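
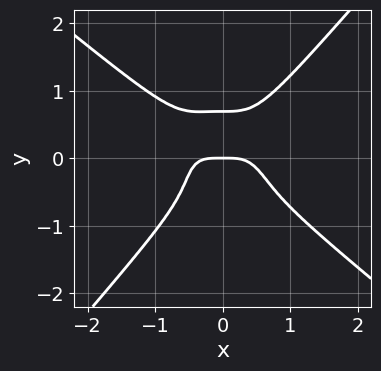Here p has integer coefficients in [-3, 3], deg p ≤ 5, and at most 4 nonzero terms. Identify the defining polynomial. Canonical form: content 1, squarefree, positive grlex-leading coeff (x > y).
The degree is 4 — no degree-3 curve has this shape.
From the axis intercepts and sections: it meets the x-axis at x = 0 (among the integer gridlines); it crosses the y-axis at the gridline y = 0.
Together with the visible shape, these determine p as stated.

3*x^4 + 2*x^3*y - 3*y^4 + y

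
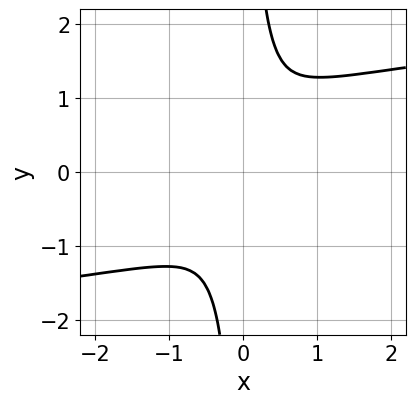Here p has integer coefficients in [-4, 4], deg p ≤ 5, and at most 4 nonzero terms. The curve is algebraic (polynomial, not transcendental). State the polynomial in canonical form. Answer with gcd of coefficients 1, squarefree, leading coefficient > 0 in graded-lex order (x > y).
3*x*y^3 - 3*x^2 - 2*y^2

The degree is 4 — the shape is more complex than any degree-3 curve.
Matching integer coefficients to the picture gives p.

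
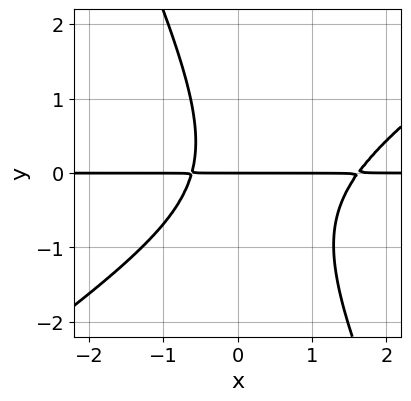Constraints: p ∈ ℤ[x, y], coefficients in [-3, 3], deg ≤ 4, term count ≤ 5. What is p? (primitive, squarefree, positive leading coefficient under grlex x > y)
3*x^2*y - 3*x*y^2 - 2*y^3 - 3*x*y - 3*y

Degree: a generic line meets the curve in up to 3 points, so deg p = 3.
Observable constraints: the visible x-axis segment lies entirely on the curve; it crosses the y-axis at the gridline y = 0.
Solving for integer coefficients yields p as stated.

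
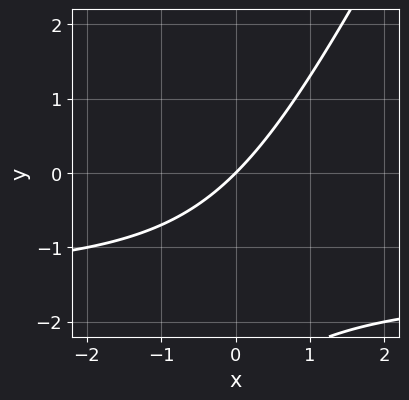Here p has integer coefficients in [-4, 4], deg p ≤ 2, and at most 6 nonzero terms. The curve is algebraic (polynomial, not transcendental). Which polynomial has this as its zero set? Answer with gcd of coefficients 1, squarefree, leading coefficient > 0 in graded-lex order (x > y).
2*x*y - y^2 + 3*x - 3*y

First, degree: the shape is more complex than any degree-1 curve, so deg p = 2.
Next, from the axis intercepts and sections: one y-axis crossing is at y = 0; it meets the x-axis at x = 0 (among the integer gridlines).
Finally, matching integer coefficients to the picture gives p.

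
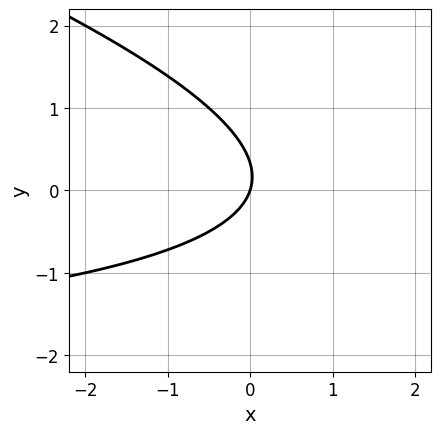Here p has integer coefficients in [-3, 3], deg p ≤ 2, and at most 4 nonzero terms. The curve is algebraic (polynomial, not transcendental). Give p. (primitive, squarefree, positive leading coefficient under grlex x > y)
x*y + 3*y^2 + 3*x - y

Degree: the shape is more complex than any degree-1 curve, so deg p = 2.
Against the integer gridlines: it meets the y-axis at y = 0 (among the integer gridlines); it meets the x-axis at x = 0 (among the integer gridlines).
Solving for integer coefficients yields p as stated.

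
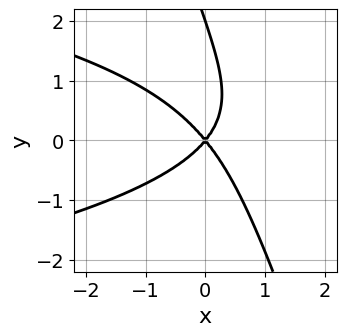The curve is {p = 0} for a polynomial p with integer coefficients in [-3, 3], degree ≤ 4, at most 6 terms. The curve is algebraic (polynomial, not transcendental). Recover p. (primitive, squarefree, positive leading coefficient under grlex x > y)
deg p = 3. A generic line meets the curve in up to 3 points.
From the visible intercepts: it meets the x-axis at x = 0 (among the integer gridlines); the y-axis gridline crossings are at y ∈ {0, 2}.
Together with the visible shape, these determine p as stated.

3*x*y^2 + y^3 + 3*x^2 - 2*y^2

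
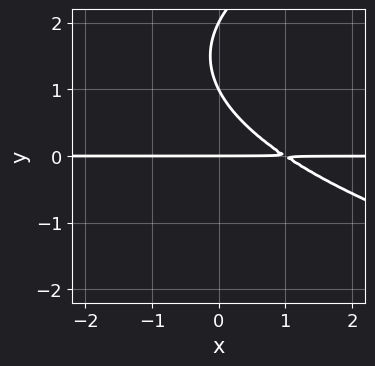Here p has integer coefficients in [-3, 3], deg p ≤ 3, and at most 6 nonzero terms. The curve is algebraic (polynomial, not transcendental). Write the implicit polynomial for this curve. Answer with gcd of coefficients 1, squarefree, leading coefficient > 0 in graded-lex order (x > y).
y^3 - 2*x*y - 3*y^2 + 2*y

First, deg p = 3.
Next, checking where it meets the axes: the visible x-axis segment lies entirely on the curve; the y-axis gridline crossings are at y ∈ {0, 1, 2}.
Finally, the integer polynomial consistent with all of this is the stated p.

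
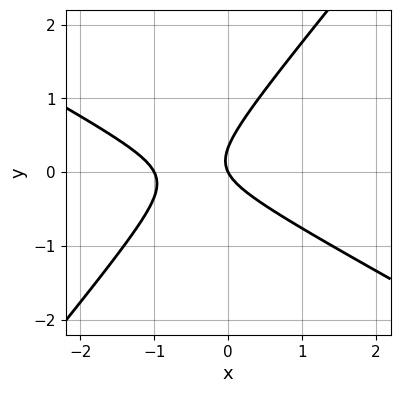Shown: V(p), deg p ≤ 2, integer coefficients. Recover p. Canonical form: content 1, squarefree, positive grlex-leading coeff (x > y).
2*x^2 + 2*x*y - 3*y^2 + 2*x + y

Degree: the shape is more complex than any degree-1 curve, so deg p = 2.
Checking where it meets the axes: the x-axis gridline crossings are at x ∈ {-1, 0}; it crosses the y-axis at the gridline y = 0.
Solving for integer coefficients yields p as stated.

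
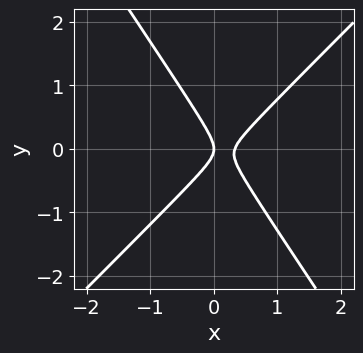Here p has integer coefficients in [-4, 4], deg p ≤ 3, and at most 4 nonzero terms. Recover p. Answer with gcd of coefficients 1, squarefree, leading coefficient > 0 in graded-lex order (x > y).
3*x^2 - x*y - 2*y^2 - x

(a) The degree is 2 — a generic line meets the curve in up to 2 points.
(b) From the axis intercepts and sections: one x-axis crossing is at x = 0; one y-axis crossing is at y = 0.
(c) The integer polynomial consistent with all of this is the stated p.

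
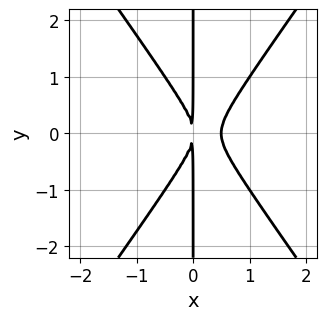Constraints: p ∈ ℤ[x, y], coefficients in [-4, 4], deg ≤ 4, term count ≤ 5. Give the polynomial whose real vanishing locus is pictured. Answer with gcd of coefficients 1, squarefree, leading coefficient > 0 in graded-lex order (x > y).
2*x^3 - x*y^2 - x^2

deg p = 3. No degree-2 curve has this shape.
Symmetries: mirror symmetry y ↦ −y ⇒ only even powers of y.
Checking where it meets the axes: every point of the y-axis in the box is on the curve.
Putting this together gives p.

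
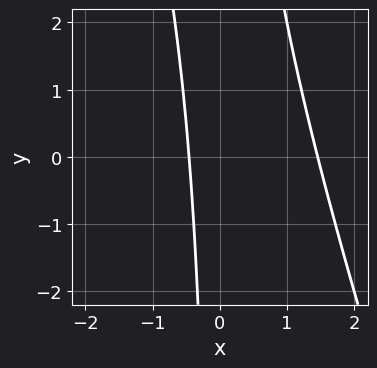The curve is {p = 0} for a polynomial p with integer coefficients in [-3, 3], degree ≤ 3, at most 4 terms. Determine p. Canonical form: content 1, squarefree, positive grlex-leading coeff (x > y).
(a) Degree: a generic line meets the curve in up to 2 points, so deg p = 2.
(b) Against the integer gridlines: it misses every integer gridline on the y-axis.
(c) The integer polynomial consistent with all of this is the stated p.

3*x^2 + x*y - 3*x - 2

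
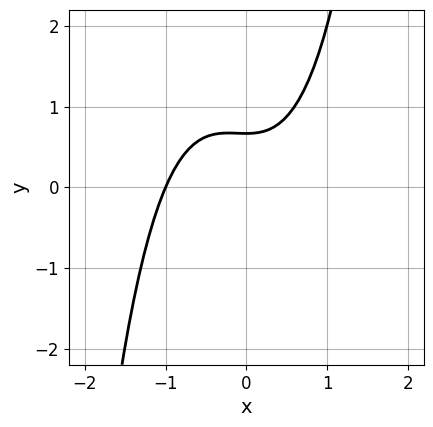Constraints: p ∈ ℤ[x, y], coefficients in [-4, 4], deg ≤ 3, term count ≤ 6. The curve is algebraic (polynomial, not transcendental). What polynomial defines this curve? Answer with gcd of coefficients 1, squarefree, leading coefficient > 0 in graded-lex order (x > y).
3*x^3 + x^2 - 3*y + 2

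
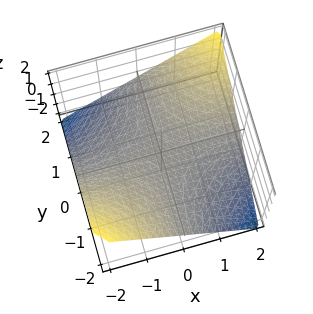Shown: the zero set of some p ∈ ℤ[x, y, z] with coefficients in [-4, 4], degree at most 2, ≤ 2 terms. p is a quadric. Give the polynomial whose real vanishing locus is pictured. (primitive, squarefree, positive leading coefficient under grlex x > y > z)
x*y - 2*z

Degree: a hyperbolic paraboloid; a quadric, so deg p = 2.
Observable constraints: every point of the y-axis in the box is on the surface; it meets the z-axis at z = 0 (among the integer gridlines); the visible x-axis segment lies entirely on the surface.
Putting this together gives p.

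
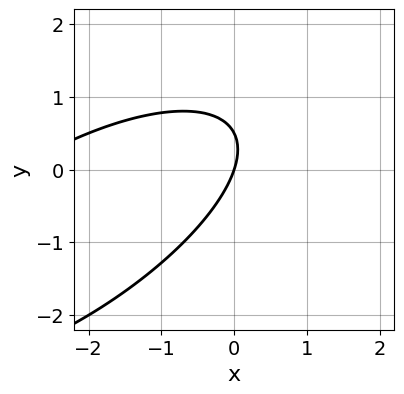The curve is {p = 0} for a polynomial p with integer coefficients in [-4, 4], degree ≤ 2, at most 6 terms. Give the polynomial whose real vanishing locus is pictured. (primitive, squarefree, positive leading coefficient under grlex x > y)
x^2 - 2*x*y + 2*y^2 + 3*x - y

Degree: a generic line meets the curve in up to 2 points, so deg p = 2.
Observable constraints: it meets the x-axis at x = 0 (among the integer gridlines); it crosses the y-axis at the gridline y = 0.
Matching integer coefficients to the picture gives p.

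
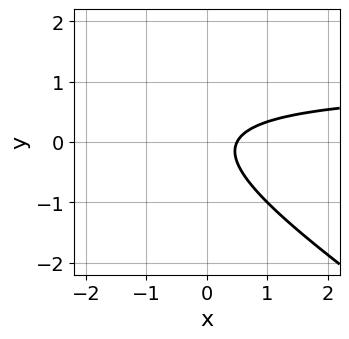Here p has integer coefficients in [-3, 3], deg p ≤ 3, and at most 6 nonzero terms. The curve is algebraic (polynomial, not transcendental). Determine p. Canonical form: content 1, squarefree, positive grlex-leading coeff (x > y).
1. Degree: the shape is more complex than any degree-1 curve, so deg p = 2.
2. Checking where it meets the axes: it misses every integer gridline on the y-axis.
3. Matching integer coefficients to the picture gives p.

2*x*y + 3*y^2 - 2*x + 1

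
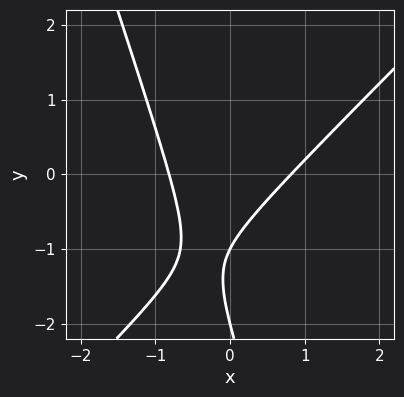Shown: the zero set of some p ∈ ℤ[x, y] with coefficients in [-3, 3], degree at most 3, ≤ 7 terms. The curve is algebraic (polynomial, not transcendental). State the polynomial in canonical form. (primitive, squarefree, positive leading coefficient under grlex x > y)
(a) Degree: no degree-1 curve has this shape, so deg p = 2.
(b) Observable constraints: the y-axis gridline crossings are at y ∈ {-2, -1}.
(c) Fitting integer coefficients to these (and the overall shape) gives p.

3*x^2 - 2*x*y - y^2 - 3*y - 2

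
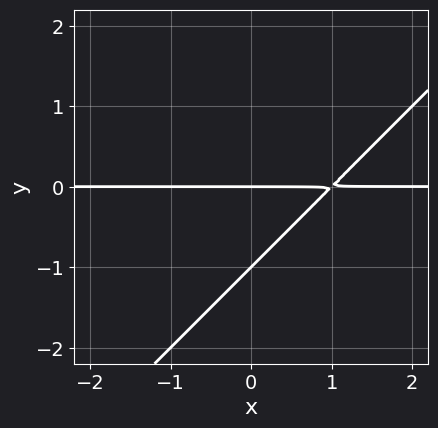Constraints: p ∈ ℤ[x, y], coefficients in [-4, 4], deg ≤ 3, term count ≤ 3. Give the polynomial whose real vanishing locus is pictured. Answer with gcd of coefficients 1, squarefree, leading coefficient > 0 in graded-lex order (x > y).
The degree is 2 — the shape is more complex than any degree-1 curve.
Reading off the gridlines: among the integer gridlines, it crosses the y-axis at y ∈ {-1, 0}; the visible x-axis segment lies entirely on the curve.
The integer polynomial consistent with all of this is the stated p.

x*y - y^2 - y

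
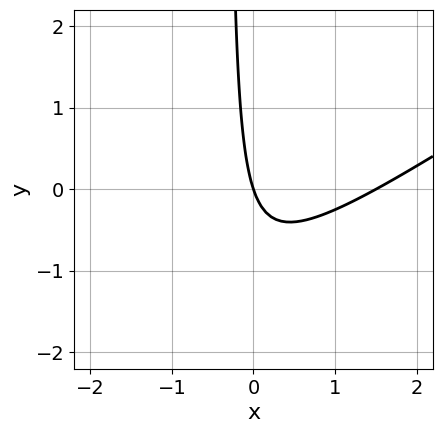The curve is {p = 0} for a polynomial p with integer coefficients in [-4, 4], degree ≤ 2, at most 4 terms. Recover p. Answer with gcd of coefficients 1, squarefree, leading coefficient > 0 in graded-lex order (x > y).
First, degree: the shape is more complex than any degree-1 curve, so deg p = 2.
Then, reading off the gridlines: one x-axis crossing is at x = 0; one y-axis crossing is at y = 0.
Finally, together with the visible shape, these determine p as stated.

2*x^2 - 3*x*y - 3*x - y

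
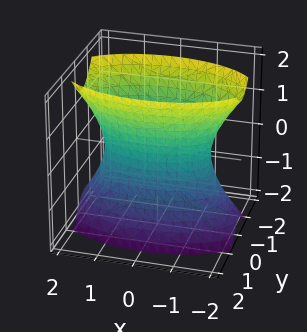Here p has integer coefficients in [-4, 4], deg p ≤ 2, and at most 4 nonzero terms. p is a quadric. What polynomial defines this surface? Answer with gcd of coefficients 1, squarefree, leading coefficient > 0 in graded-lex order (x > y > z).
x^2 + 3*y^2 - z^2 - 2

1. The degree is 2 — an hourglass — one-sheet hyperboloid; a quadric.
2. Symmetries: mirror symmetry y ↦ −y ⇒ only even powers of y; mirror symmetry z ↦ −z ⇒ only even powers of z; it's symmetric under x → −x, forcing even powers of x.
3. From the axis intercepts and sections: the surface avoids every integer z-axis point in the box.
4. Matching integer coefficients to the picture gives p.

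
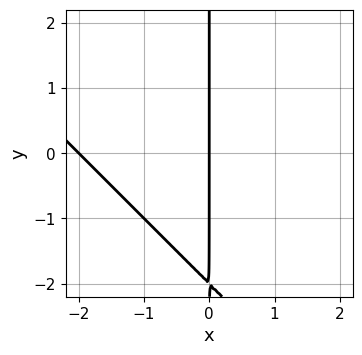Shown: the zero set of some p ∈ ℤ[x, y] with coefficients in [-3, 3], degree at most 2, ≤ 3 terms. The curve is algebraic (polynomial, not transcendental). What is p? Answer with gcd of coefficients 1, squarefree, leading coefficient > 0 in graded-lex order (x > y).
First, the degree is 2 — the shape is more complex than any degree-1 curve.
Next, against the integer gridlines: the x-axis gridline crossings are at x ∈ {-2, 0}; the visible y-axis segment lies entirely on the curve.
Finally, matching integer coefficients to the picture gives p.

x^2 + x*y + 2*x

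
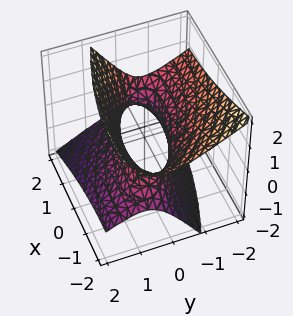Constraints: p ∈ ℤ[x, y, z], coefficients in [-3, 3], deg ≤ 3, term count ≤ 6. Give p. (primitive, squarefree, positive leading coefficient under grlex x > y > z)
x^2 + 2*x*y + 3*y^2 + 3*y*z - 3*z^2 - 2

First, degree: no degree-1 surface has this shape, so deg p = 2.
Next, against the integer gridlines: it misses every integer gridline on the z-axis.
Finally, the integer polynomial consistent with all of this is the stated p.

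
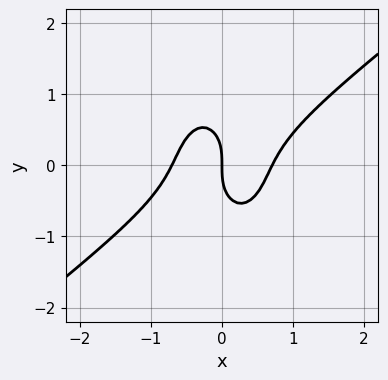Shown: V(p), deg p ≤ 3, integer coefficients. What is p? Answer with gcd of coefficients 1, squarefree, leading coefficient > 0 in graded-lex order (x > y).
2*x^3 - 2*x^2*y - y^3 - x

(a) deg p = 3.
(b) Checking where it meets the axes: one x-axis crossing is at x = 0; it crosses the y-axis at the gridline y = 0.
(c) Assembling these constraints gives the stated polynomial.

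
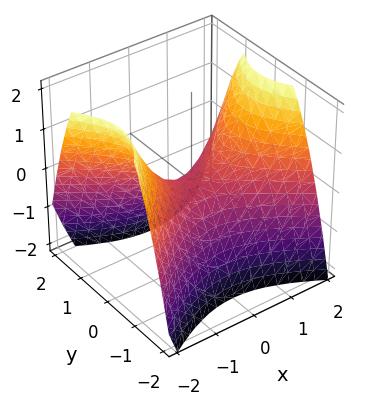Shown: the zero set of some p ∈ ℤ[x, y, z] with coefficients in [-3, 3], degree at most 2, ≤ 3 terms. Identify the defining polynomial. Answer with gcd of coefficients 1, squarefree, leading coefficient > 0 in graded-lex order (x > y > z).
2*x^2 - 3*y^2 - 3*z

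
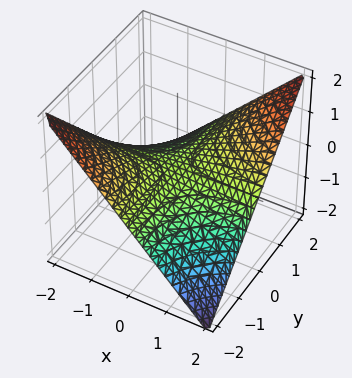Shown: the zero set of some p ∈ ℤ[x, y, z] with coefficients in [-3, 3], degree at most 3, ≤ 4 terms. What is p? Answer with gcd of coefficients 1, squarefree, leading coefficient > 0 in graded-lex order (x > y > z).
Degree: a saddle surface; a quadric, so deg p = 2.
Reading off the gridlines: every point of the x-axis in the box is on the surface; it crosses the z-axis at the gridline z = 0; the visible y-axis segment lies entirely on the surface.
Solving for integer coefficients yields p as stated.

x*y - 2*z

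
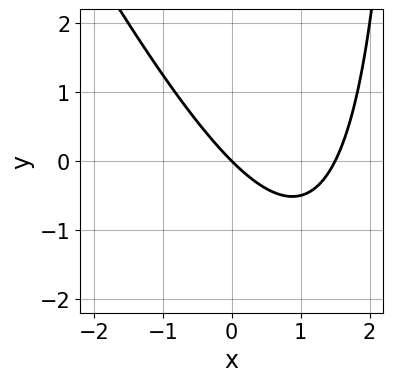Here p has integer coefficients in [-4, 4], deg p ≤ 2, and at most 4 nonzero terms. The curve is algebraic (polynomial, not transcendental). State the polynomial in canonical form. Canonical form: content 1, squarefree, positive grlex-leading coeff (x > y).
First, the degree is 2 — no degree-1 curve has this shape.
Then, reading off the gridlines: one y-axis crossing is at y = 0; it crosses the x-axis at the gridline x = 0.
Finally, the integer polynomial consistent with all of this is the stated p.

2*x^2 + x*y - 3*x - 3*y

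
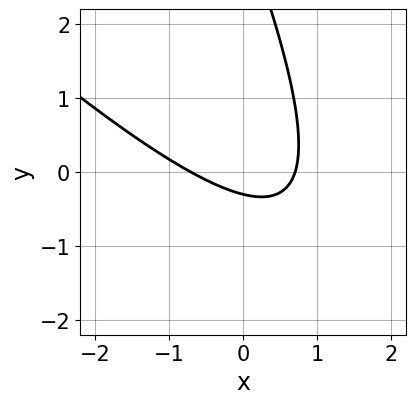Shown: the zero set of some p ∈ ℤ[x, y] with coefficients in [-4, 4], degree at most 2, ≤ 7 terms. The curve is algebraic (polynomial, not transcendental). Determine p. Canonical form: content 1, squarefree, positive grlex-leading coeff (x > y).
2*x^2 + 3*x*y + y^2 - 3*y - 1

(a) The degree is 2 — a generic line meets the curve in up to 2 points.
(b) Matching integer coefficients to the picture gives p.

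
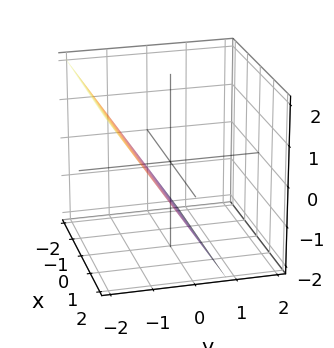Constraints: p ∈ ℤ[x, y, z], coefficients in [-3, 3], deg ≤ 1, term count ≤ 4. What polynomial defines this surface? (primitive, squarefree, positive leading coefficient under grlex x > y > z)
3*y + 2*z + 2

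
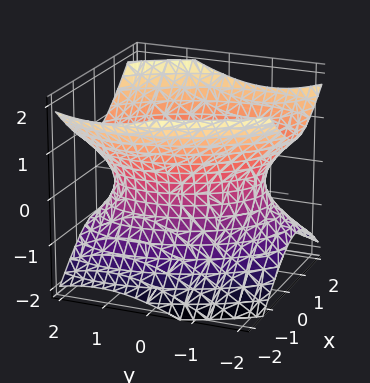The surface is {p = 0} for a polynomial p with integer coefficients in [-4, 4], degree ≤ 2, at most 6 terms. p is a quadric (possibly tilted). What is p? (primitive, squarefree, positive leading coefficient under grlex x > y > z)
1. Degree: the shape is more complex than any degree-1 surface, so deg p = 2.
2. Observable constraints: among the integer gridlines, it crosses the x-axis at x ∈ {-1, 1}; no z-intercept at any integer in the box.
3. Putting this together gives p.

2*x^2 + x*y + y^2 - 2*z^2 - 2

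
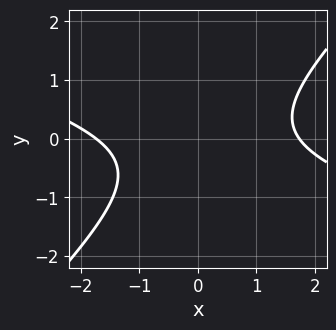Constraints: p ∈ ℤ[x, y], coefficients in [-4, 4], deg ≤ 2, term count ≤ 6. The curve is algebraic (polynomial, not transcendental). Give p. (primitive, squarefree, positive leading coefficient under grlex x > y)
x^2 + 2*x*y - 3*y^2 - y - 3

First, deg p = 2. No degree-1 curve has this shape.
Next, from the axis intercepts and sections: it misses every integer gridline on the y-axis.
Finally, putting this together gives p.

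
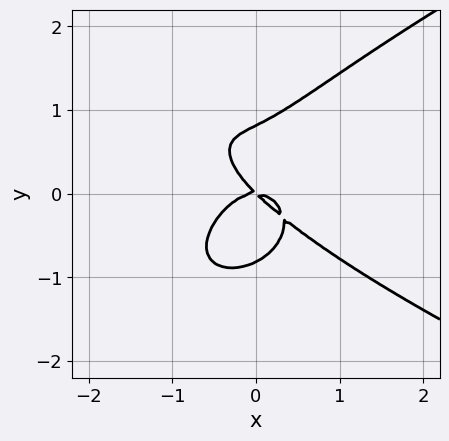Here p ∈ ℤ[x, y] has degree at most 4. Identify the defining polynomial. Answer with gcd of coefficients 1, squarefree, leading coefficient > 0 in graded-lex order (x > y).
The degree is 4 — the shape is more complex than any degree-3 curve.
From the visible intercepts: it meets the x-axis at x = 0 (among the integer gridlines); it meets the y-axis at y = 0 (among the integer gridlines).
Solving for integer coefficients yields p as stated.

3*y^4 - 3*x^3 - 2*x^2*y - 2*x*y - 2*y^2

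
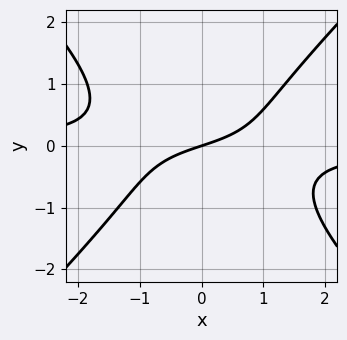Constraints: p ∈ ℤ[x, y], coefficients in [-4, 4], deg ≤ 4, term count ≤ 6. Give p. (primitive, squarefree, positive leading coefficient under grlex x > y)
(a) The degree is 3 — a generic line meets the curve in up to 3 points.
(b) From the visible intercepts: it crosses the y-axis at the gridline y = 0; it crosses the x-axis at the gridline x = 0.
(c) The integer polynomial consistent with all of this is the stated p.

2*x^2*y - 2*y^3 + x - 3*y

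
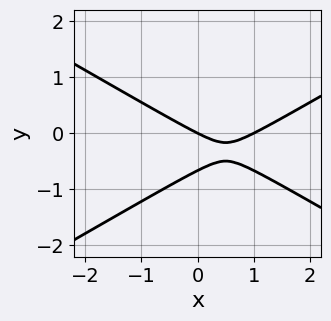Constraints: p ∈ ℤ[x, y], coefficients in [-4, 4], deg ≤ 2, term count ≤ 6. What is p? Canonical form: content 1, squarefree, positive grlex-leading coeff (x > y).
The degree is 2 — the shape is more complex than any degree-1 curve.
From the visible intercepts: it crosses the y-axis at the gridline y = 0; the x-axis gridline crossings are at x ∈ {0, 1}.
The integer polynomial consistent with all of this is the stated p.

x^2 - 3*y^2 - x - 2*y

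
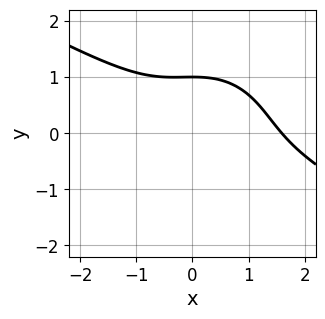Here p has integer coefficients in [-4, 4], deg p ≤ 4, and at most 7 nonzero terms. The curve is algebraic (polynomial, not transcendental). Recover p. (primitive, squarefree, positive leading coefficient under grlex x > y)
2*x^3 + 3*x^2*y + 3*y^3 - 2*x^2 - 3

1. deg p = 3. The shape is more complex than any degree-2 curve.
2. Reading off the gridlines: one y-axis crossing is at y = 1.
3. Together with the visible shape, these determine p as stated.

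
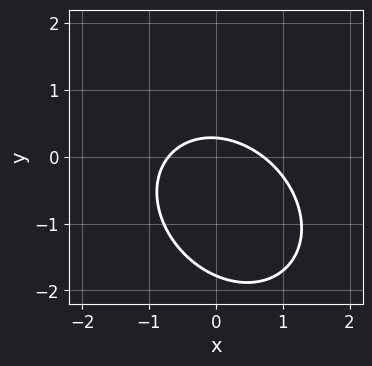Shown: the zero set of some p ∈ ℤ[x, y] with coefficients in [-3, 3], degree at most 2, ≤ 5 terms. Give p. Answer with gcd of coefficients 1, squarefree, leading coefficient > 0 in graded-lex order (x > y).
(a) The degree is 2 — a generic line meets the curve in up to 2 points.
(b) Putting this together gives p.

2*x^2 + x*y + 2*y^2 + 3*y - 1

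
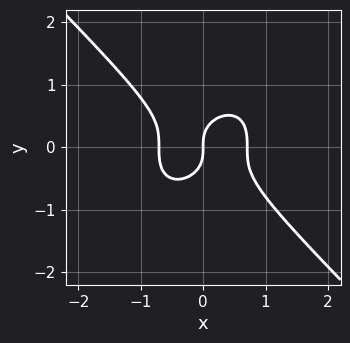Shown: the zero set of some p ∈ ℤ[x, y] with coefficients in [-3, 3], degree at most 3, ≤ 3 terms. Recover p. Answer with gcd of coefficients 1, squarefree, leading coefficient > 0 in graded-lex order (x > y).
1. Degree: a generic line meets the curve in up to 3 points, so deg p = 3.
2. Against the integer gridlines: it crosses the y-axis at the gridline y = 0; one x-axis crossing is at x = 0.
3. Assembling these constraints gives the stated polynomial.

2*x^3 + 2*y^3 - x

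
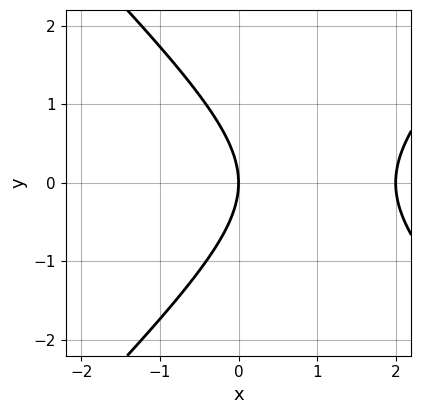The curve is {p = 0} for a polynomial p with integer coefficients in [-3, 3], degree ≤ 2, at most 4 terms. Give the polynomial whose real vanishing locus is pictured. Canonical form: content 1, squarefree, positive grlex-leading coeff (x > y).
x^2 - y^2 - 2*x

(a) Degree: no degree-1 curve has this shape, so deg p = 2.
(b) Symmetries: it's symmetric under y → −y, forcing even powers of y.
(c) Reading off the gridlines: among the integer gridlines, it crosses the x-axis at x ∈ {0, 2}; it crosses the y-axis at the gridline y = 0.
(d) Together with the visible shape, these determine p as stated.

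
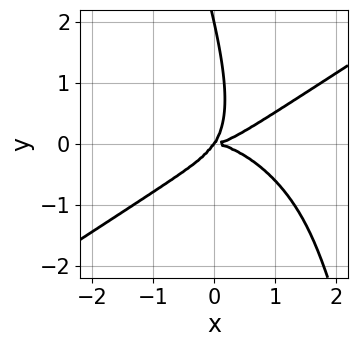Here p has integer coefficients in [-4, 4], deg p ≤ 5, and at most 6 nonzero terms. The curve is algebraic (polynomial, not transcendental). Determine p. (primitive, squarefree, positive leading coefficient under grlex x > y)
x^4 - 3*x*y^3 - y^4 - 3*x*y^2 + 2*y^3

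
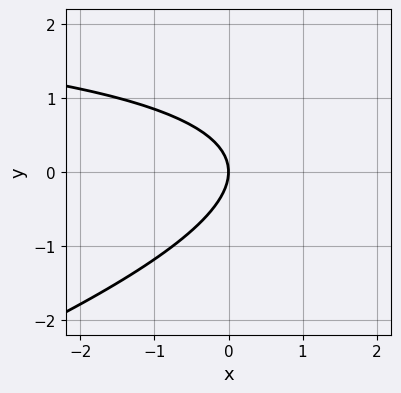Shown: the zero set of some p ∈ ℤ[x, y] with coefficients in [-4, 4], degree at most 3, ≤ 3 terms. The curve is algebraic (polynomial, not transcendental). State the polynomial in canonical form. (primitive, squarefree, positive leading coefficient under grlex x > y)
x*y - 3*y^2 - 3*x

deg p = 2. A generic line meets the curve in up to 2 points.
From the visible intercepts: it crosses the y-axis at the gridline y = 0; one x-axis crossing is at x = 0.
Assembling these constraints gives the stated polynomial.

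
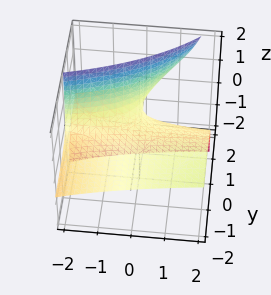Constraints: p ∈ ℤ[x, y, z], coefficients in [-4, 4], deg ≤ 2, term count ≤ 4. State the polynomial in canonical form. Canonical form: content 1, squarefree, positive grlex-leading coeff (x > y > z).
x*y + x*z - 3*y*z + 3*z

The degree is 2 — a generic line meets the surface in up to 2 points.
From the visible intercepts: the visible x-axis segment lies entirely on the surface; one z-axis crossing is at z = 0.
Assembling these constraints gives the stated polynomial.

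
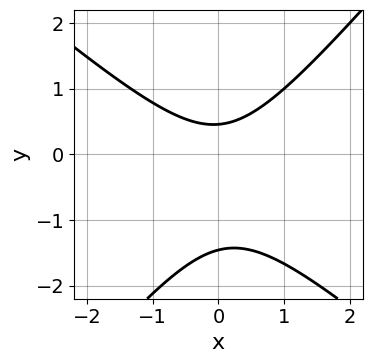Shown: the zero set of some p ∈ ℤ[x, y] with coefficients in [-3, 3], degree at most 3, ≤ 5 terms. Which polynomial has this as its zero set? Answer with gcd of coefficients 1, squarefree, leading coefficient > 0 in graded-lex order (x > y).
(a) The degree is 2 — the shape is more complex than any degree-1 curve.
(b) Observable constraints: it misses every integer gridline on the x-axis.
(c) Solving for integer coefficients yields p as stated.

3*x^2 + x*y - 3*y^2 - 3*y + 2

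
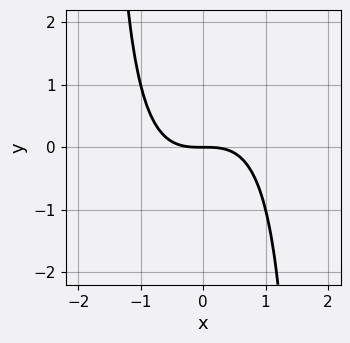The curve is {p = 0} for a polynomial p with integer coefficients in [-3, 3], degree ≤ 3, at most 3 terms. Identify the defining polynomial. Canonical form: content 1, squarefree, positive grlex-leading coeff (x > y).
(a) Degree: the shape is more complex than any degree-2 curve, so deg p = 3.
(b) Against the integer gridlines: it crosses the y-axis at the gridline y = 0; it meets the x-axis at x = 0 (among the integer gridlines).
(c) Together with the visible shape, these determine p as stated.

2*x^3 - x^2*y + 3*y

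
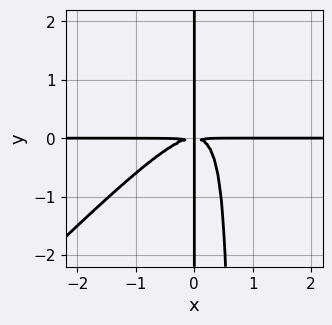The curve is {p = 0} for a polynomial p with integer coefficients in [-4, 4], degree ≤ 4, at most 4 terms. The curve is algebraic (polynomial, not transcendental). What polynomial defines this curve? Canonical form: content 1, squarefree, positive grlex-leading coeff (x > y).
3*x^3*y - 3*x^2*y^2 + 2*x*y^2

First, deg p = 4. A generic line meets the curve in up to 4 points.
Next, checking where it meets the axes: the visible x-axis segment lies entirely on the curve; every point of the y-axis in the box is on the curve.
Finally, matching integer coefficients to the picture gives p.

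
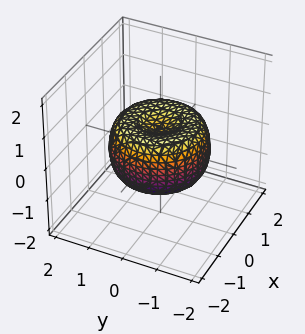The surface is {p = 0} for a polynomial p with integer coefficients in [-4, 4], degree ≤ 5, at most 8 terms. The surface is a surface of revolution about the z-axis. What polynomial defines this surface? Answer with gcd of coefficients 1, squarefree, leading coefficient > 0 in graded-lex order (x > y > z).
First, the degree is 4 — a generic line meets the surface in up to 4 points.
Then, symmetries: rotational symmetry about the z-axis ⇒ p depends on x, y only through x² + y².
Then, from the visible intercepts: a circular section at z = 0 has radius between 1 and 2.
Finally, matching integer coefficients to the picture gives p.

2*x^4 + 4*x^2*y^2 + 2*y^4 - 3*x^2 - 3*y^2 + 3*z^2 - 1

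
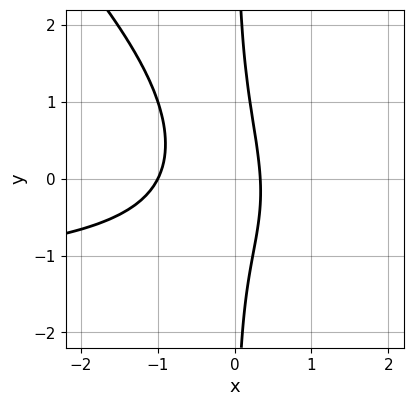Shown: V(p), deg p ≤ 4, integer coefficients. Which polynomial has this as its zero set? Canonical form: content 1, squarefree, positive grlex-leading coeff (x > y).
(a) The degree is 3 — a generic line meets the curve in up to 3 points.
(b) Observable constraints: it meets the x-axis at x = -1 (among the integer gridlines); it misses every integer gridline on the y-axis.
(c) Assembling these constraints gives the stated polynomial.

2*x^2*y + 2*x*y^2 + 3*x^2 + 2*x - 1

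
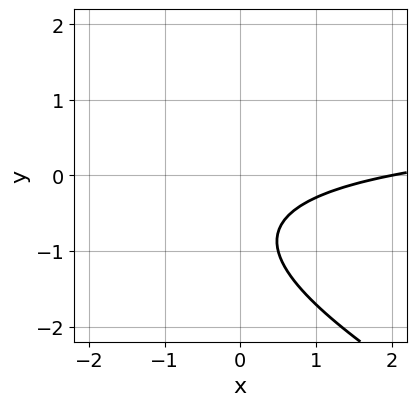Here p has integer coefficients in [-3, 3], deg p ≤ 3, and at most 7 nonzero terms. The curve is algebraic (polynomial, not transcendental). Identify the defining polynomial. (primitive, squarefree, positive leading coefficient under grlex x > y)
x*y + 2*y^2 - x + 3*y + 2

First, degree: a generic line meets the curve in up to 2 points, so deg p = 2.
Next, reading off the gridlines: one x-axis crossing is at x = 2; it misses every integer gridline on the y-axis.
Finally, solving for integer coefficients yields p as stated.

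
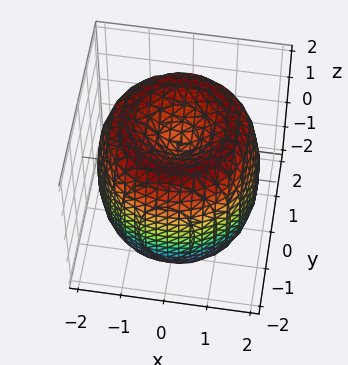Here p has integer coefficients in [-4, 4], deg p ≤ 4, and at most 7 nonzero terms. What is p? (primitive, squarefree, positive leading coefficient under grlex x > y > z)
First, degree: a generic line meets the surface in up to 4 points, so deg p = 4.
Next, symmetry: every cross-section ⟂ z is a circle, so x, y appear only via x² + y².
Next, from the visible intercepts: among the integer gridlines, it crosses the z-axis at z ∈ {-1, 1}; a circular section at z = 1 has radius between 1 and 2.
Finally, matching integer coefficients to the picture gives p.

x^4 + 2*x^2*y^2 + y^4 - 3*x^2 - 3*y^2 + z^2 - 1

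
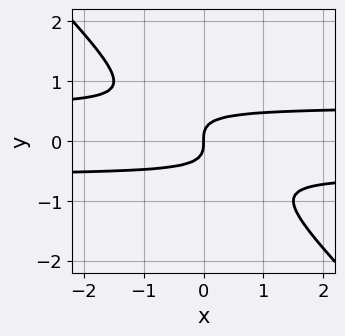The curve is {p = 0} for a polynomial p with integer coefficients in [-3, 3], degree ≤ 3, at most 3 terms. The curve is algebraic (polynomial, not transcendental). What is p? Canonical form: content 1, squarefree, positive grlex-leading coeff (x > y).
3*x*y^2 + 3*y^3 - x

1. deg p = 3. No degree-2 curve has this shape.
2. From the visible intercepts: it crosses the x-axis at the gridline x = 0; one y-axis crossing is at y = 0.
3. Putting this together gives p.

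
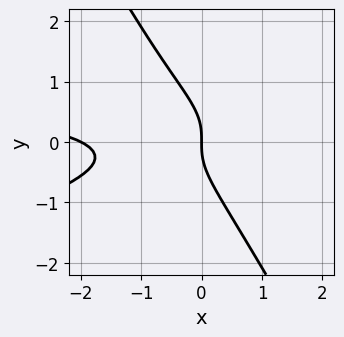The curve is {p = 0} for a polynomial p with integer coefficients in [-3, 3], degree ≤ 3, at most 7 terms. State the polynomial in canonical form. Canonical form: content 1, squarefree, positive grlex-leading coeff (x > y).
deg p = 3.
From the visible intercepts: among the integer gridlines, it crosses the x-axis at x ∈ {-2, 0}; it crosses the y-axis at the gridline y = 0.
Together with the visible shape, these determine p as stated.

x^2*y - 3*x*y^2 - 2*y^3 - x^2 - 2*x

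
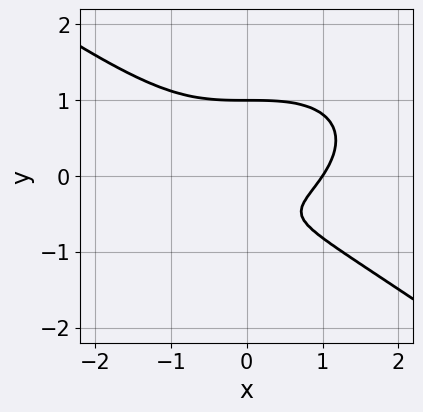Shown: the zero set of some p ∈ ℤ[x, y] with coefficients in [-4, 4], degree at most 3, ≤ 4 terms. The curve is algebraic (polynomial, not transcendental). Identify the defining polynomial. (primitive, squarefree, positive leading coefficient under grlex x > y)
x^3 + 3*y^3 - 2*y - 1

deg p = 3. The shape is more complex than any degree-2 curve.
From the visible intercepts: it crosses the x-axis at the gridline x = 1; one y-axis crossing is at y = 1.
Solving for integer coefficients yields p as stated.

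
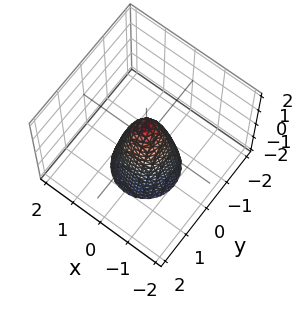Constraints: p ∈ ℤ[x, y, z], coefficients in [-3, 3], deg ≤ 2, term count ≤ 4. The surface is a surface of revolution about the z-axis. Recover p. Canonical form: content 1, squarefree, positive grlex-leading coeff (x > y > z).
3*x^2 + 3*y^2 + z - 1

1. Degree: no degree-1 surface has this shape, so deg p = 2.
2. Symmetry: the z-axis is an axis of rotation, so x and y enter only as x² + y².
3. Against the integer gridlines: it crosses the z-axis at the gridline z = 1; a circular section at z = 0 has radius between 0 and 1.
4. Matching integer coefficients to the picture gives p.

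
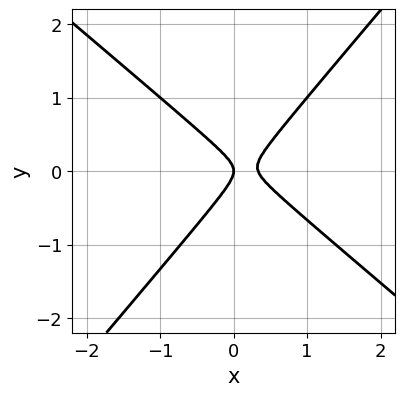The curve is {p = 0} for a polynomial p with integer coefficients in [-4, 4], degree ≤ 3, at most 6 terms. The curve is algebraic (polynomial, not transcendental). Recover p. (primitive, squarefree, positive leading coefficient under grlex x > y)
(a) The degree is 2 — the shape is more complex than any degree-1 curve.
(b) Against the integer gridlines: it crosses the y-axis at the gridline y = 0; one x-axis crossing is at x = 0.
(c) Assembling these constraints gives the stated polynomial.

3*x^2 + x*y - 3*y^2 - x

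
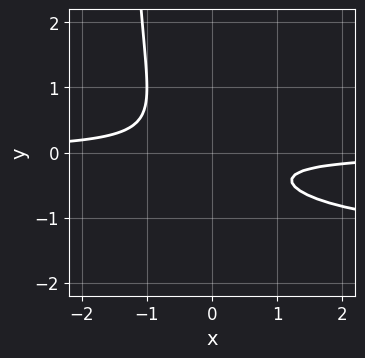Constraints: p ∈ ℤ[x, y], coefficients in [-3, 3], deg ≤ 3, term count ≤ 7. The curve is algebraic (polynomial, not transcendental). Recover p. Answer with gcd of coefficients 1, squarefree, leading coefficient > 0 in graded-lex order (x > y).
2*x*y^2 + 3*x*y + 3*y^2 + y + 1

(a) The degree is 3 — no degree-2 curve has this shape.
(b) Against the integer gridlines: no y-intercept at any integer in the box; it misses every integer gridline on the x-axis.
(c) These observations pin down the coefficients.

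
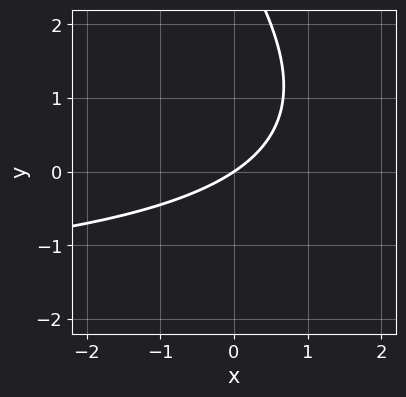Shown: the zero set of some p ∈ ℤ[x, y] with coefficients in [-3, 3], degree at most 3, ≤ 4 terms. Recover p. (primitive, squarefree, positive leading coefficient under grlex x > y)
1. The degree is 2 — a generic line meets the curve in up to 2 points.
2. From the axis intercepts and sections: it meets the x-axis at x = 0 (among the integer gridlines); it crosses the y-axis at the gridline y = 0.
3. Putting this together gives p.

x*y + y^2 + 2*x - 3*y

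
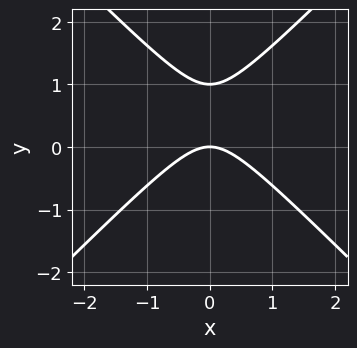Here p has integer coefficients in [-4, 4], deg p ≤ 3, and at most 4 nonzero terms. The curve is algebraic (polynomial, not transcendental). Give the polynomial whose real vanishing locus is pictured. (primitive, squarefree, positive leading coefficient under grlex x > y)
1. Degree: a generic line meets the curve in up to 2 points, so deg p = 2.
2. Symmetries: the x ↦ −x reflection is a symmetry, so x appears only in even powers.
3. Reading off the gridlines: it meets the x-axis at x = 0 (among the integer gridlines); the y-axis gridline crossings are at y ∈ {0, 1}.
4. Together with the visible shape, these determine p as stated.

x^2 - y^2 + y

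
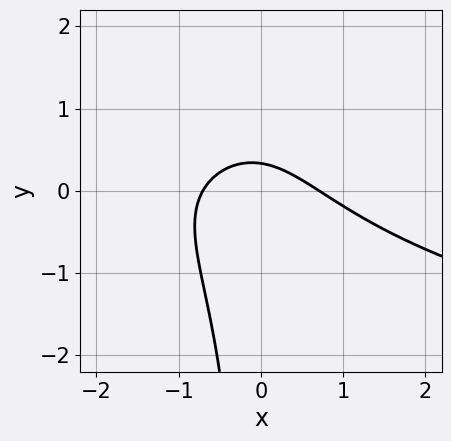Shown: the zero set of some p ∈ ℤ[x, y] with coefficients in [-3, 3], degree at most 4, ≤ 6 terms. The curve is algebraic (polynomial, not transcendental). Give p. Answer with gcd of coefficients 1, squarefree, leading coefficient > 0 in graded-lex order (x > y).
2*x*y^2 - 2*x^2 - 2*x*y - 3*y + 1

1. Degree: a generic line meets the curve in up to 3 points, so deg p = 3.
2. Putting this together gives p.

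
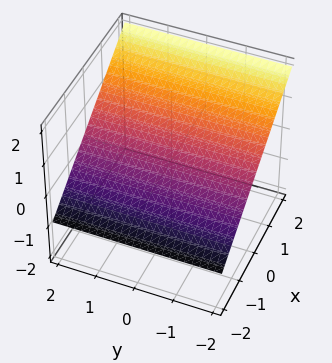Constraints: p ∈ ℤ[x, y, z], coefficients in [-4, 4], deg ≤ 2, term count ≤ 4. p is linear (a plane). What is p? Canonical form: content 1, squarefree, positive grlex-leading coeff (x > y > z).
2*x - 3*z + 2

(a) deg p = 1. Every cross-section is a straight line — this is a plane.
(b) Reading off the gridlines: it misses every integer gridline on the y-axis; it crosses the x-axis at the gridline x = -1.
(c) These observations pin down the coefficients.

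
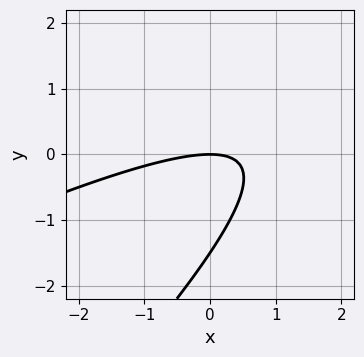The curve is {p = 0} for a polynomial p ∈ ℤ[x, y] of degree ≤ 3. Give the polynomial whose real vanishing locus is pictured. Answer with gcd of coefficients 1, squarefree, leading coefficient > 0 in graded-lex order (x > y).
First, deg p = 2.
Then, from the visible intercepts: one x-axis crossing is at x = 0; it meets the y-axis at y = 0 (among the integer gridlines).
Finally, fitting integer coefficients to these (and the overall shape) gives p.

x^2 - 3*x*y + 2*y^2 + 3*y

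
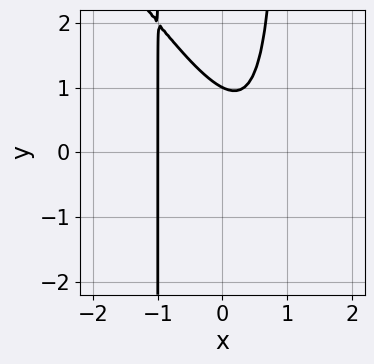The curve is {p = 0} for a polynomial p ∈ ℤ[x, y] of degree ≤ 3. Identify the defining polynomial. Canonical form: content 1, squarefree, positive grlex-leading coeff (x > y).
(a) deg p = 3.
(b) Checking where it meets the axes: one x-axis crossing is at x = -1; it crosses the y-axis at the gridline y = 1.
(c) These observations pin down the coefficients.

3*x^3 + 2*x^2*y - x - 2*y + 2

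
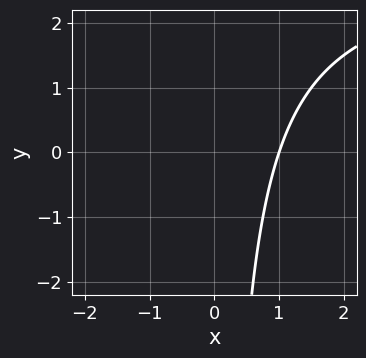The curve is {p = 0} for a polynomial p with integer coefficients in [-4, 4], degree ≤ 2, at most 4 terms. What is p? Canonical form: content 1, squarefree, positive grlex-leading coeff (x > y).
Degree: the shape is more complex than any degree-1 curve, so deg p = 2.
From the axis intercepts and sections: it crosses the x-axis at the gridline x = 1; the curve avoids every integer y-axis point in the box.
Assembling these constraints gives the stated polynomial.

x*y - 3*x + 3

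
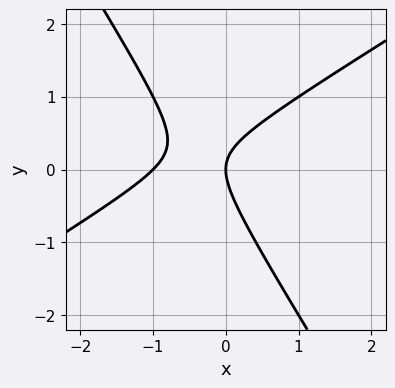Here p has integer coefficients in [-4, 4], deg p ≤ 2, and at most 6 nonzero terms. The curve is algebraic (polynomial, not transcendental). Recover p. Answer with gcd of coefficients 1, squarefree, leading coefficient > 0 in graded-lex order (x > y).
x^2 - x*y - y^2 + x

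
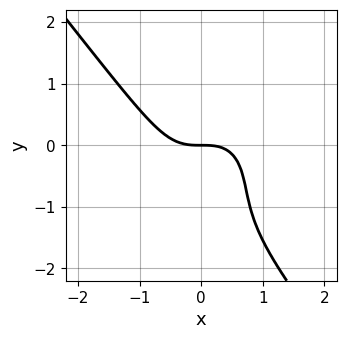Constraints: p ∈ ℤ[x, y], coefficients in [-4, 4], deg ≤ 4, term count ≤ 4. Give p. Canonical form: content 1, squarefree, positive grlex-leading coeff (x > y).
(a) The degree is 3 — the shape is more complex than any degree-2 curve.
(b) From the visible intercepts: one y-axis crossing is at y = 0; it meets the x-axis at x = 0 (among the integer gridlines).
(c) Matching integer coefficients to the picture gives p.

2*x^3 + y^3 + 2*y^2 + 2*y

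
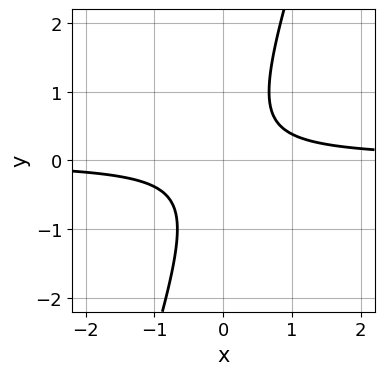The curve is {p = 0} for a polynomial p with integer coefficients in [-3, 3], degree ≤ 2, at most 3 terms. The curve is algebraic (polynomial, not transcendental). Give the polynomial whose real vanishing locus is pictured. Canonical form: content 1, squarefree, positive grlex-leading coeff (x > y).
3*x*y - y^2 - 1

(a) Degree: a generic line meets the curve in up to 2 points, so deg p = 2.
(b) Observable constraints: it misses every integer gridline on the y-axis; it misses every integer gridline on the x-axis.
(c) Assembling these constraints gives the stated polynomial.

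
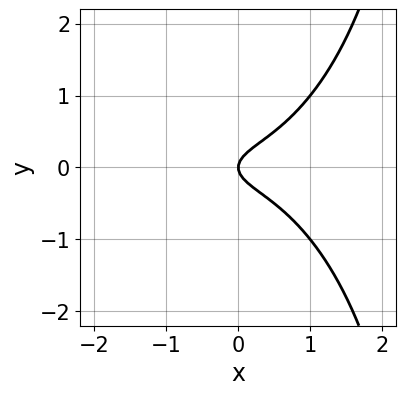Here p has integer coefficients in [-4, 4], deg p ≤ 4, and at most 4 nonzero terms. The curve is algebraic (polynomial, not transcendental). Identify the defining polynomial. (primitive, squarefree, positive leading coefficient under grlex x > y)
x^3 + x*y^2 - 3*y^2 + x

(a) The degree is 3 — no degree-2 curve has this shape.
(b) Symmetries: mirror symmetry y ↦ −y ⇒ only even powers of y.
(c) From the visible intercepts: it crosses the y-axis at the gridline y = 0; one x-axis crossing is at x = 0.
(d) Solving for integer coefficients yields p as stated.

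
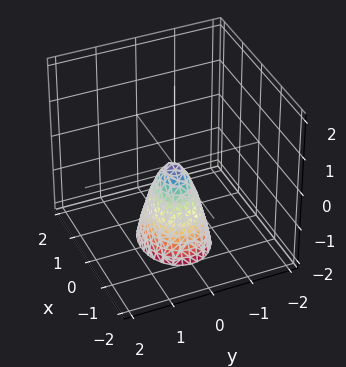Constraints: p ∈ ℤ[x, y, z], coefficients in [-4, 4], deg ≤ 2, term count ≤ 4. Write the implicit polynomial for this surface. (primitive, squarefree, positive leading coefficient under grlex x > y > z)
2*x^2 + 3*y^2 + z

(a) The degree is 2 — a single bowl opening along one axis; a quadric.
(b) Symmetries: the x ↦ −x reflection is a symmetry, so x appears only in even powers; it's symmetric under y → −y, forcing even powers of y.
(c) Checking where it meets the axes: one y-axis crossing is at y = 0; it crosses the x-axis at the gridline x = 0; it crosses the z-axis at the gridline z = 0.
(d) Together with the visible shape, these determine p as stated.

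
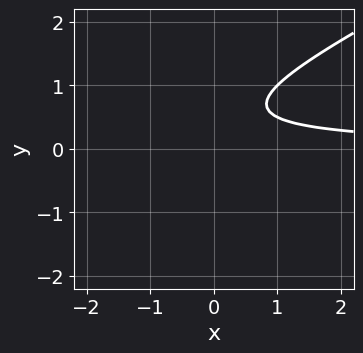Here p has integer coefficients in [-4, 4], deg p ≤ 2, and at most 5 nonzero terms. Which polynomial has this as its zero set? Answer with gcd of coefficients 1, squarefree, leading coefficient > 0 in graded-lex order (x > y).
x*y - 2*y^2 + 2*y - 1

First, degree: no degree-1 curve has this shape, so deg p = 2.
Next, from the axis intercepts and sections: it misses every integer gridline on the y-axis; the curve avoids every integer x-axis point in the box.
Finally, these observations pin down the coefficients.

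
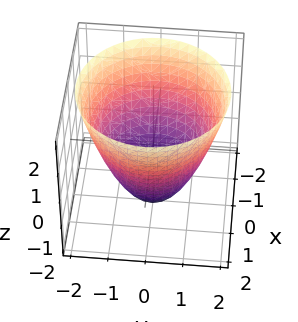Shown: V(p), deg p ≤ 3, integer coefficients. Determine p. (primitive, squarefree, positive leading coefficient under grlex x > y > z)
First, deg p = 2. No degree-1 surface has this shape.
Next, symmetries: the surface is invariant under rotation about z: p = q(x² + y², z).
Next, from the axis intercepts and sections: a circular section at z = 0 has radius between 1 and 2; it meets the z-axis at z = -2 (among the integer gridlines).
Finally, together with the visible shape, these determine p as stated.

x^2 + y^2 - z - 2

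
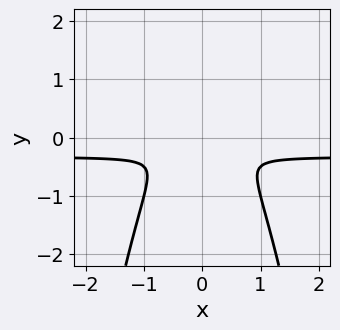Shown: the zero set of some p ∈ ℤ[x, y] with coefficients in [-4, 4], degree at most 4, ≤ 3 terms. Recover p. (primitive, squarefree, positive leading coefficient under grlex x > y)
3*x^2*y + x^2 + 2*y^2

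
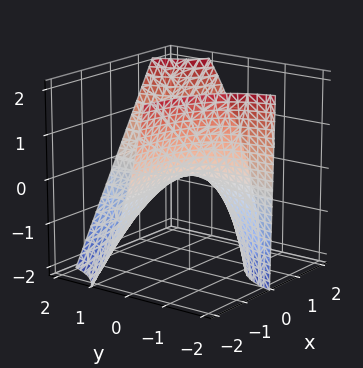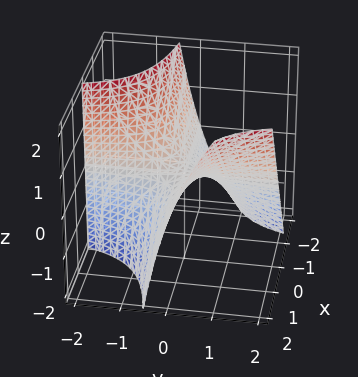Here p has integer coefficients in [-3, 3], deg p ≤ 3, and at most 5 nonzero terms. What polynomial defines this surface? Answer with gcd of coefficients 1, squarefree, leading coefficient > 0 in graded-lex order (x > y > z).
3*x*y - y*z - 2*z

(a) Degree: the shape is more complex than any degree-1 surface, so deg p = 2.
(b) Against the integer gridlines: it meets the z-axis at z = 0 (among the integer gridlines); the visible y-axis segment lies entirely on the surface.
(c) Assembling these constraints gives the stated polynomial. Check: (2, 0, 0) on the x-axis lies on the surface, and p(2, 0, 0) = 0. ✓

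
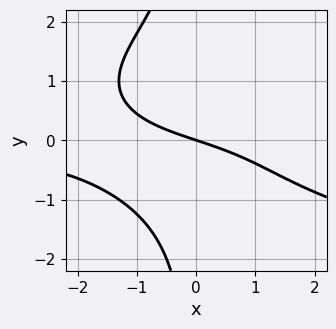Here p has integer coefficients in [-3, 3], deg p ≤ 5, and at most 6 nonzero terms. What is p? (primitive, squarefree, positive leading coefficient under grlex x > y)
x*y^3 - x^2*y - x*y^2 + x + 3*y

(a) deg p = 4.
(b) From the axis intercepts and sections: it meets the x-axis at x = 0 (among the integer gridlines); it crosses the y-axis at the gridline y = 0.
(c) Assembling these constraints gives the stated polynomial.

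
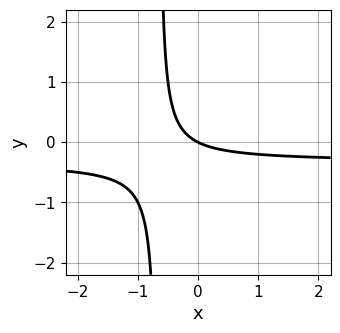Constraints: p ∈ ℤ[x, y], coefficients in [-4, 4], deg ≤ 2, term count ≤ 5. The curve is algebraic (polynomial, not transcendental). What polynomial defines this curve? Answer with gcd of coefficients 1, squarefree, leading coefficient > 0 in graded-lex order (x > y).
First, degree: a generic line meets the curve in up to 2 points, so deg p = 2.
Next, from the axis intercepts and sections: it crosses the y-axis at the gridline y = 0; one x-axis crossing is at x = 0.
Finally, matching integer coefficients to the picture gives p.

3*x*y + x + 2*y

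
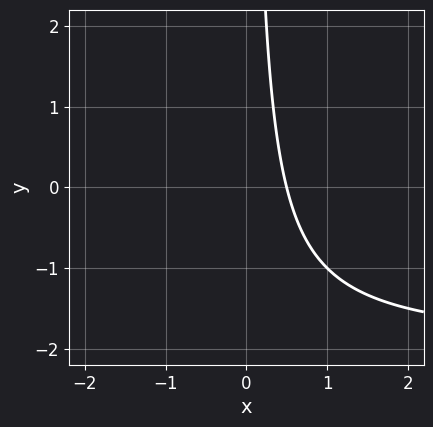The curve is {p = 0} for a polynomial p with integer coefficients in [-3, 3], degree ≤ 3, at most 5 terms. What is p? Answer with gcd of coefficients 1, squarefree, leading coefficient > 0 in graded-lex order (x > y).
x*y + 2*x - 1

1. deg p = 2. No degree-1 curve has this shape.
2. From the axis intercepts and sections: no y-intercept at any integer in the box.
3. Assembling these constraints gives the stated polynomial.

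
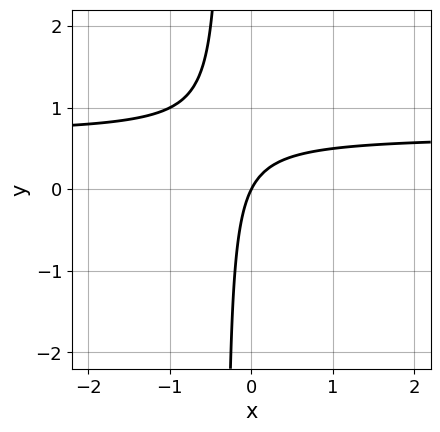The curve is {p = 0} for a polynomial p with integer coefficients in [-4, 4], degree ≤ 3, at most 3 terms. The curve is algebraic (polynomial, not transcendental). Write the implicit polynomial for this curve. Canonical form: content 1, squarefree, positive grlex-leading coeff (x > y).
Degree: the shape is more complex than any degree-1 curve, so deg p = 2.
From the axis intercepts and sections: one x-axis crossing is at x = 0; it crosses the y-axis at the gridline y = 0.
Assembling these constraints gives the stated polynomial.

3*x*y - 2*x + y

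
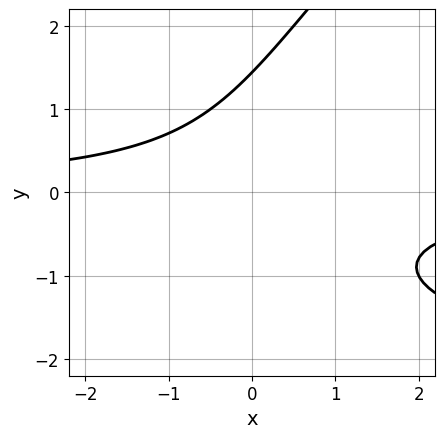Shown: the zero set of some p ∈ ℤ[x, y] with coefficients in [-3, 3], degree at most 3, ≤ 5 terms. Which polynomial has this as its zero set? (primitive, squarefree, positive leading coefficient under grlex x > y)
x*y^2 - y^3 + 3*x*y + 3

deg p = 3. No degree-2 curve has this shape.
From the visible intercepts: no x-intercept at any integer in the box.
These observations pin down the coefficients.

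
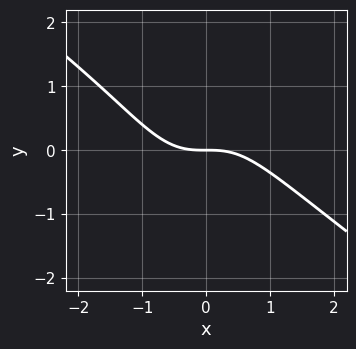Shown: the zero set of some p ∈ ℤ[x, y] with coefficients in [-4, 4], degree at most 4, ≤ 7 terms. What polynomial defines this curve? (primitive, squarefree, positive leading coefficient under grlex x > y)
2*x^3 + 2*x^2*y - x*y^2 - y^2 + 3*y

First, the degree is 3 — no degree-2 curve has this shape.
Then, checking where it meets the axes: it crosses the y-axis at the gridline y = 0; it meets the x-axis at x = 0 (among the integer gridlines).
Finally, putting this together gives p.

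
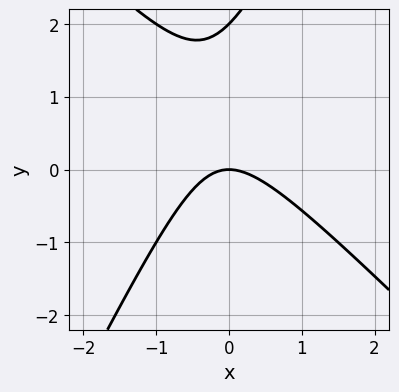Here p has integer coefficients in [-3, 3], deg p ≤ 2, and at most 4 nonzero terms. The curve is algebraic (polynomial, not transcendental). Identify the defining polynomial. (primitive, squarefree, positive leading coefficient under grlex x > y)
2*x^2 + x*y - y^2 + 2*y

1. deg p = 2. The shape is more complex than any degree-1 curve.
2. From the axis intercepts and sections: among the integer gridlines, it crosses the y-axis at y ∈ {0, 2}; one x-axis crossing is at x = 0.
3. Solving for integer coefficients yields p as stated.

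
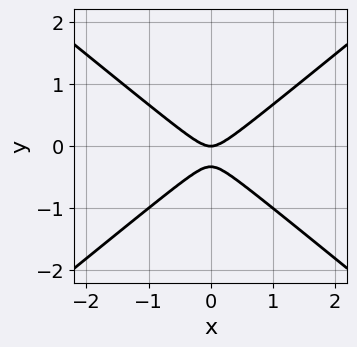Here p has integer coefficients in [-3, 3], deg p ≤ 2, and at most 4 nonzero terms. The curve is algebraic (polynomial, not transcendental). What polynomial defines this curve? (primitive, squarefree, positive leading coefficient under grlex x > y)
deg p = 2. A generic line meets the curve in up to 2 points.
Symmetries: it's symmetric under x → −x, forcing even powers of x.
From the axis intercepts and sections: one y-axis crossing is at y = 0; one x-axis crossing is at x = 0.
Solving for integer coefficients yields p as stated.

2*x^2 - 3*y^2 - y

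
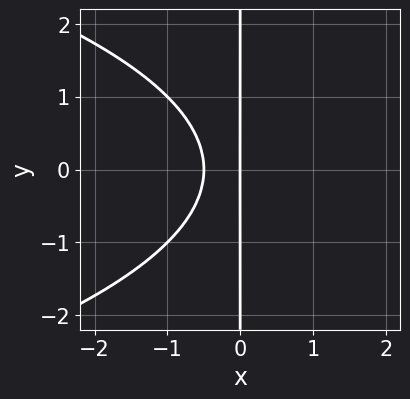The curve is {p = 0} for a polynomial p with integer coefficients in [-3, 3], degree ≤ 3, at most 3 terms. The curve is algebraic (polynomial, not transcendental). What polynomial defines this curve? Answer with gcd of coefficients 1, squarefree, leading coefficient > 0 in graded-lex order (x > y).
(a) Degree: the shape is more complex than any degree-2 curve, so deg p = 3.
(b) Symmetries: mirror symmetry y ↦ −y ⇒ only even powers of y.
(c) Reading off the gridlines: it meets the x-axis at x = 0 (among the integer gridlines); every point of the y-axis in the box is on the curve.
(d) Solving for integer coefficients yields p as stated.

x*y^2 + 2*x^2 + x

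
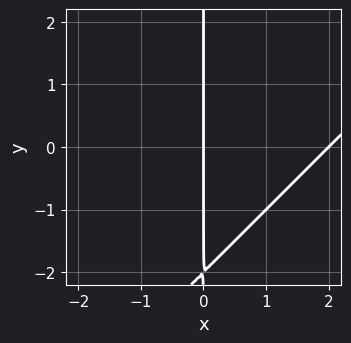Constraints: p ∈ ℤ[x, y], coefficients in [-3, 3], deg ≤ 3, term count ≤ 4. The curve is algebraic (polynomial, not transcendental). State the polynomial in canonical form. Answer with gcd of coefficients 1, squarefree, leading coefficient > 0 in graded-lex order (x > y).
x^2 - x*y - 2*x

Degree: no degree-1 curve has this shape, so deg p = 2.
Reading off the gridlines: among the integer gridlines, it crosses the x-axis at x ∈ {0, 2}; every point of the y-axis in the box is on the curve.
Matching integer coefficients to the picture gives p.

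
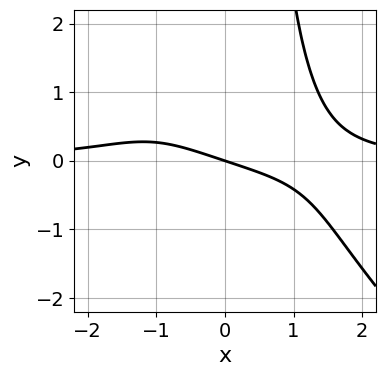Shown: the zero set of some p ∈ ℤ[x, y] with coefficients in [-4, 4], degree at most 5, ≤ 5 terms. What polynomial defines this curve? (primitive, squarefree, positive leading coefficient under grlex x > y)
x^3*y + x^2*y^2 - x - 3*y

(a) Degree: no degree-3 curve has this shape, so deg p = 4.
(b) Observable constraints: it crosses the y-axis at the gridline y = 0; it meets the x-axis at x = 0 (among the integer gridlines).
(c) Matching integer coefficients to the picture gives p.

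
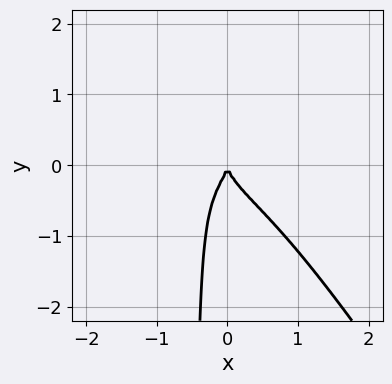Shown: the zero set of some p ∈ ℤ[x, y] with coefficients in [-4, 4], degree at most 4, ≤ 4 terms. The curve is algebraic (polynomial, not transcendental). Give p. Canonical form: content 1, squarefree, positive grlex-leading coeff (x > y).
First, the degree is 4 — the shape is more complex than any degree-3 curve.
Then, from the axis intercepts and sections: it crosses the x-axis at the gridline x = 0; it crosses the y-axis at the gridline y = 0.
Finally, solving for integer coefficients yields p as stated.

3*x^2*y^2 + 2*x*y^3 + y^3 + x^2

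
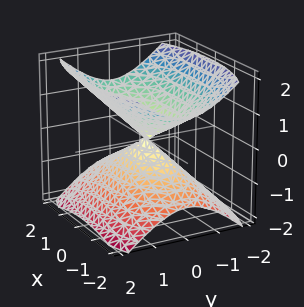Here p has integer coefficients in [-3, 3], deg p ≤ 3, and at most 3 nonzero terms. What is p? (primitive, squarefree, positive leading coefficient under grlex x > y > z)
x^2 + 3*y^2 - 3*z^2

1. The picture has 2 separate pieces.
2. The degree is 2 — a double cone through the origin; a quadric.
3. Symmetries: mirror symmetry z ↦ −z ⇒ only even powers of z; it's symmetric under x → −x, forcing even powers of x; the y ↦ −y reflection is a symmetry, so y appears only in even powers.
4. Observable constraints: it meets the y-axis at y = 0 (among the integer gridlines); one x-axis crossing is at x = 0.
5. Solving for integer coefficients yields p as stated.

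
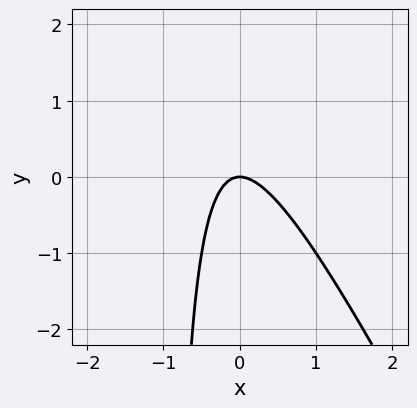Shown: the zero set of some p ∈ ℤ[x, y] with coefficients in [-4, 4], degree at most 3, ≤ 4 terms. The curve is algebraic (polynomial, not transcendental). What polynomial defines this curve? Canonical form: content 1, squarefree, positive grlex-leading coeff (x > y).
2*x^2 + x*y + y

(a) Degree: no degree-1 curve has this shape, so deg p = 2.
(b) From the axis intercepts and sections: it meets the y-axis at y = 0 (among the integer gridlines); it crosses the x-axis at the gridline x = 0.
(c) Fitting integer coefficients to these (and the overall shape) gives p.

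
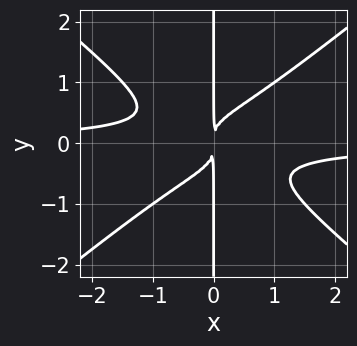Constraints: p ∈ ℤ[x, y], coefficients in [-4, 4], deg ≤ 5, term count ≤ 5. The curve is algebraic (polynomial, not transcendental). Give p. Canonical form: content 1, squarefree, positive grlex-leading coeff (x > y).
2*x^3*y - 3*x*y^3 + x^2

First, the degree is 4 — no degree-3 curve has this shape.
Then, reading off the gridlines: every point of the y-axis in the box is on the curve.
Finally, fitting integer coefficients to these (and the overall shape) gives p.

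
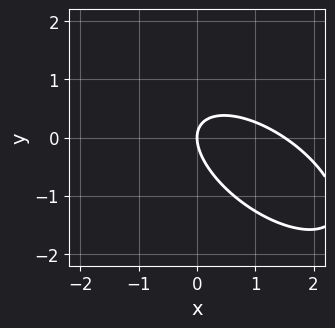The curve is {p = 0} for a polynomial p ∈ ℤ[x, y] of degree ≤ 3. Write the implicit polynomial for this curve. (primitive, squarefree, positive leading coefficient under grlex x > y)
First, degree: the shape is more complex than any degree-1 curve, so deg p = 2.
Next, from the visible intercepts: one x-axis crossing is at x = 0; one y-axis crossing is at y = 0.
Finally, putting this together gives p.

2*x^2 + 3*x*y + 3*y^2 - 3*x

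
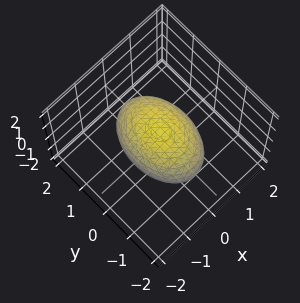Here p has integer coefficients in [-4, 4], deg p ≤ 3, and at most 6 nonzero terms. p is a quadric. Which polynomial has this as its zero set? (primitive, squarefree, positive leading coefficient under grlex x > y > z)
2*x^2 + y^2 + 2*z^2 - 2

First, deg p = 2. Bounded and convex; a quadric.
Then, symmetries: the z ↦ −z reflection is a symmetry, so z appears only in even powers; mirror symmetry y ↦ −y ⇒ only even powers of y; it's symmetric under x → −x, forcing even powers of x.
Then, checking where it meets the axes: the z-axis gridline crossings are at z ∈ {-1, 1}; among the integer gridlines, it crosses the x-axis at x ∈ {-1, 1}.
Finally, the integer polynomial consistent with all of this is the stated p.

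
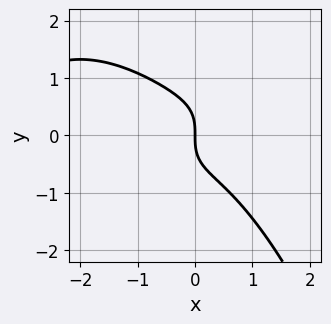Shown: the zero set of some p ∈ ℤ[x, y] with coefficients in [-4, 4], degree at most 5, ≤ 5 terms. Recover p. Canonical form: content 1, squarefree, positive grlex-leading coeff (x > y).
x^4 + x^2*y^2 + 3*x^3 + 3*y^3 + 3*x

(a) Degree: the shape is more complex than any degree-3 curve, so deg p = 4.
(b) From the axis intercepts and sections: it crosses the x-axis at the gridline x = 0; it crosses the y-axis at the gridline y = 0.
(c) Solving for integer coefficients yields p as stated.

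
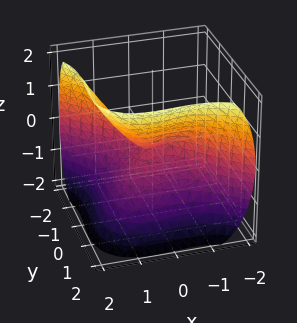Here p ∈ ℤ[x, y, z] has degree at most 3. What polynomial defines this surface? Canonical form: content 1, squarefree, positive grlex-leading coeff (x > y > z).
(a) deg p = 3. A generic line meets the surface in up to 3 points.
(b) Observable constraints: one y-axis crossing is at y = 0; it crosses the z-axis at the gridline z = 0; it meets the x-axis at x = 0 (among the integer gridlines).
(c) Solving for integer coefficients yields p as stated.

2*x^3 + 2*y^3 - x*y - 3*z^2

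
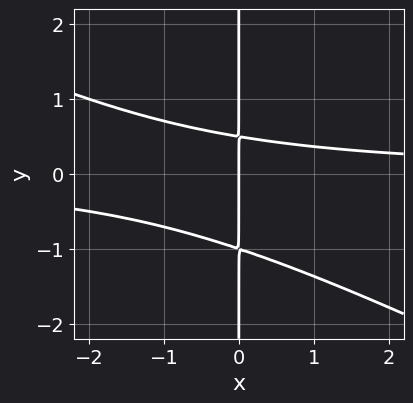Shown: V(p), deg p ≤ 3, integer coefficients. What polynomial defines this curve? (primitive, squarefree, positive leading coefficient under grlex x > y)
x^2*y + 2*x*y^2 + x*y - x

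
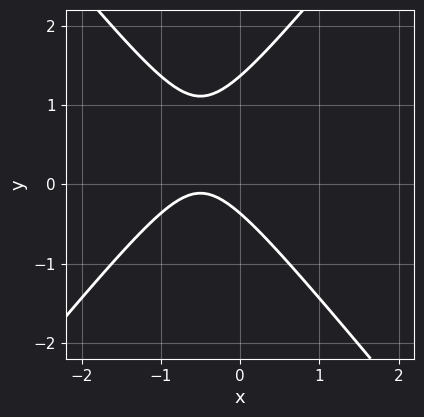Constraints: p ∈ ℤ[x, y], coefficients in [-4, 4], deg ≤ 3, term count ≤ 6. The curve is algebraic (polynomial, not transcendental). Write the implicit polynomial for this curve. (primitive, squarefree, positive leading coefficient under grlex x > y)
3*x^2 - 2*y^2 + 3*x + 2*y + 1

deg p = 2. A generic line meets the curve in up to 2 points.
Checking where it meets the axes: the curve avoids every integer x-axis point in the box.
Together with the visible shape, these determine p as stated.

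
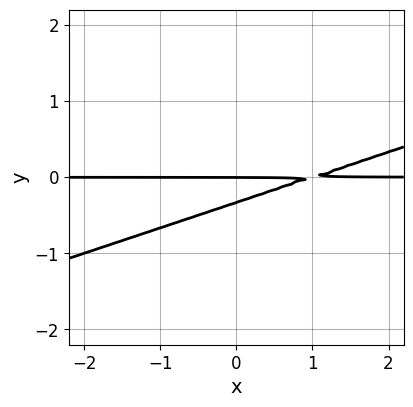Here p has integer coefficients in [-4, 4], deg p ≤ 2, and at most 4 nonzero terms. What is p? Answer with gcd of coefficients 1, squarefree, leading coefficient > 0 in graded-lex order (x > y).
x*y - 3*y^2 - y

deg p = 2. A generic line meets the curve in up to 2 points.
Reading off the gridlines: one y-axis crossing is at y = 0; the visible x-axis segment lies entirely on the curve.
Solving for integer coefficients yields p as stated.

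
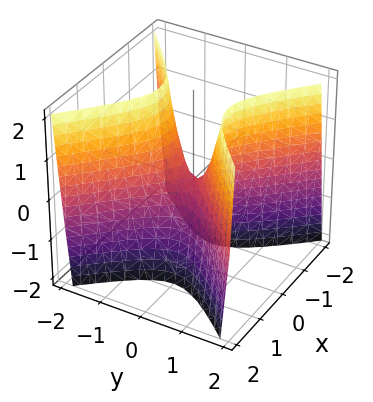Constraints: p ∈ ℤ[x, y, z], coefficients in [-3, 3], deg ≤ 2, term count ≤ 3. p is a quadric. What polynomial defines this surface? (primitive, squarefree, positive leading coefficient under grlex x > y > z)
3*x^2 - 3*y^2 + z

First, the degree is 2 — a saddle surface; a quadric.
Next, symmetries: mirror symmetry y ↦ −y ⇒ only even powers of y; the x ↦ −x reflection is a symmetry, so x appears only in even powers.
Then, from the axis intercepts and sections: it meets the x-axis at x = 0 (among the integer gridlines); it meets the y-axis at y = 0 (among the integer gridlines); one z-axis crossing is at z = 0.
Finally, fitting integer coefficients to these (and the overall shape) gives p.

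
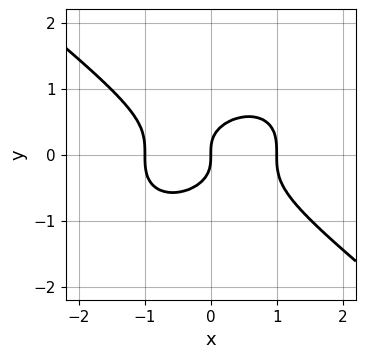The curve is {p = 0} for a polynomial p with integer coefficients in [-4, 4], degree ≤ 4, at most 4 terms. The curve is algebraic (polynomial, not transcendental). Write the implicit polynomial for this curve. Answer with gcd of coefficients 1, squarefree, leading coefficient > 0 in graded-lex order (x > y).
(a) Degree: a generic line meets the curve in up to 3 points, so deg p = 3.
(b) Against the integer gridlines: one y-axis crossing is at y = 0; the x-axis gridline crossings are at x ∈ {-1, 0, 1}.
(c) Matching integer coefficients to the picture gives p.

x^3 + 2*y^3 - x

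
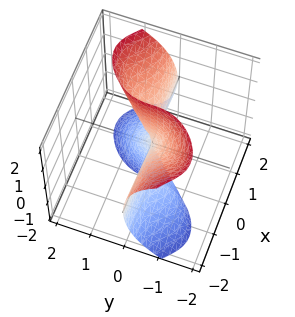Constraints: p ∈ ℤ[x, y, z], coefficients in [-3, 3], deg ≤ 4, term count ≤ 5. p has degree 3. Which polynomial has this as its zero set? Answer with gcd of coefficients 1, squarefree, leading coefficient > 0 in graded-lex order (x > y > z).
3*x^2*y - 3*x*y^2 - x*z^2 + 2*y^3

First, degree: the shape is more complex than any degree-2 surface, so deg p = 3.
Next, checking where it meets the axes: the visible z-axis segment lies entirely on the surface; it meets the y-axis at y = 0 (among the integer gridlines).
Finally, assembling these constraints gives the stated polynomial.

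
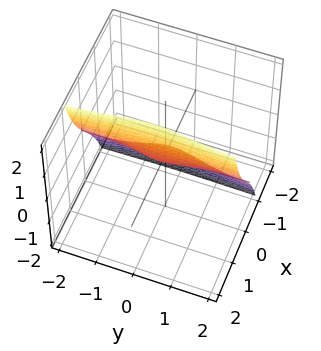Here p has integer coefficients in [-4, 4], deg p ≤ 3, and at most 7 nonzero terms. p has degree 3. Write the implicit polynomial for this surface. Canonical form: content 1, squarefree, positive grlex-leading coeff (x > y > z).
3*x^3 + 2*x*y^2 - y^2*z + x*z - z

(a) Degree: the shape is more complex than any degree-2 surface, so deg p = 3.
(b) Against the integer gridlines: every point of the y-axis in the box is on the surface; one x-axis crossing is at x = 0; it meets the z-axis at z = 0 (among the integer gridlines).
(c) Together with the visible shape, these determine p as stated.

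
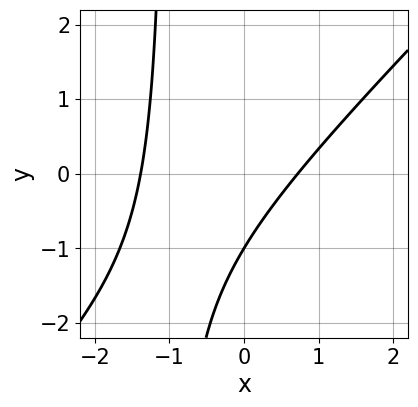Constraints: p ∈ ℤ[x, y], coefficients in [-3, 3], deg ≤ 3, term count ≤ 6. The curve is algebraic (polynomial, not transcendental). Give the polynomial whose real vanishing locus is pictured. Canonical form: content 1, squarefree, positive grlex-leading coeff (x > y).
3*x^2 - 3*x*y + 2*x - 3*y - 3

Degree: the shape is more complex than any degree-1 curve, so deg p = 2.
From the visible intercepts: one y-axis crossing is at y = -1.
These observations pin down the coefficients.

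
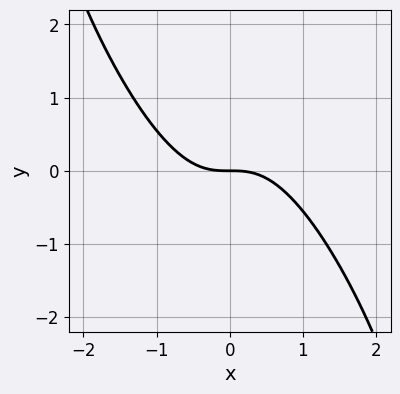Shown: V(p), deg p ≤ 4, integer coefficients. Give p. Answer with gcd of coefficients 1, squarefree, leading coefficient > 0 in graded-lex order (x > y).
3*x^3 + 3*x^2*y + x*y^2 + 3*y

First, degree: a generic line meets the curve in up to 3 points, so deg p = 3.
Then, checking where it meets the axes: it meets the y-axis at y = 0 (among the integer gridlines); it meets the x-axis at x = 0 (among the integer gridlines).
Finally, solving for integer coefficients yields p as stated.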